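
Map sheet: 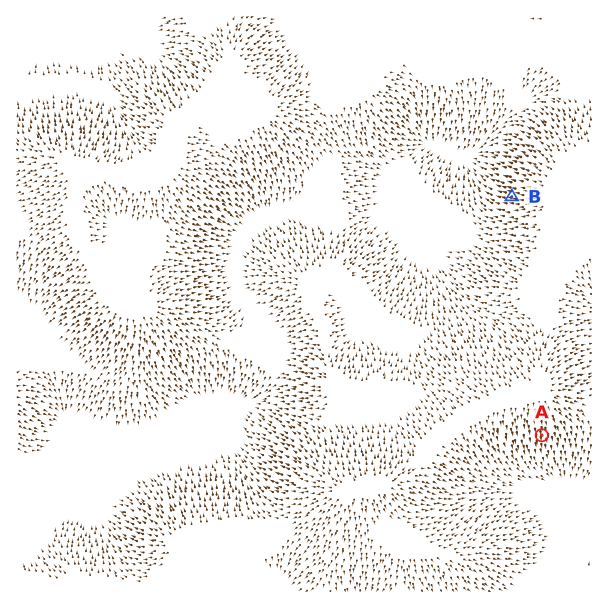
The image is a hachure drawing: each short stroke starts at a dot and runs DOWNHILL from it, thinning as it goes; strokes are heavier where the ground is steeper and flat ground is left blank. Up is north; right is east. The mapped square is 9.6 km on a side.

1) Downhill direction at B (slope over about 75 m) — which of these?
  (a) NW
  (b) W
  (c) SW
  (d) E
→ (b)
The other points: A S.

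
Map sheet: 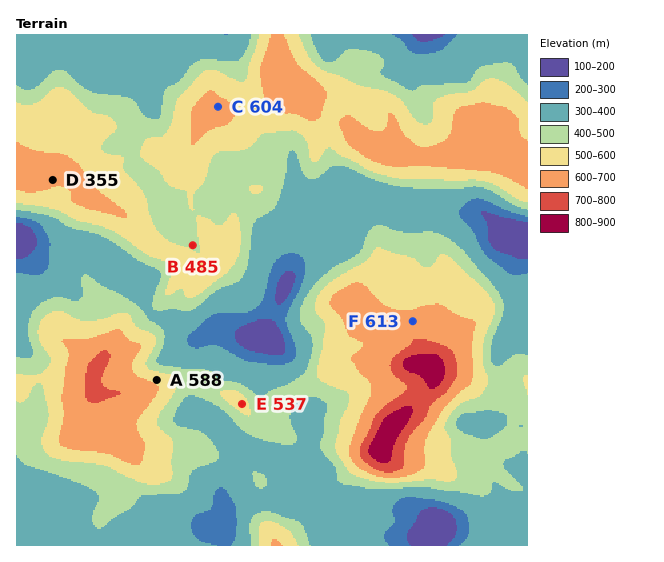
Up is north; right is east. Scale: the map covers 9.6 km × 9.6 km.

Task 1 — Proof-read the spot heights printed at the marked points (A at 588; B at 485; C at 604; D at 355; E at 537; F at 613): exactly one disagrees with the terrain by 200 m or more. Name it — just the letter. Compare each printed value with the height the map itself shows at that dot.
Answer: D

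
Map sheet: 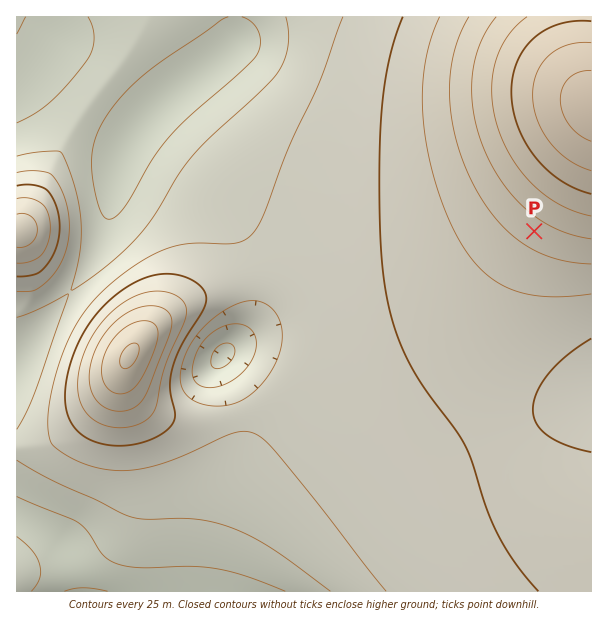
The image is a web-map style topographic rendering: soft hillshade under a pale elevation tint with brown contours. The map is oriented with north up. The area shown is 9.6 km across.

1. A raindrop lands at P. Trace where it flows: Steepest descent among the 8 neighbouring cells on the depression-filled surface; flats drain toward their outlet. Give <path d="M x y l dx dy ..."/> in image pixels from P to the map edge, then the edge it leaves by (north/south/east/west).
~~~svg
<path d="M534 231l-141 141-109 0-5-4-3 0-3 7-3 3-3 6-4 5 0 1-20 21 0 45-3 3-1 6-5 8 0 3-3 6 0 6-1 1 0 102"/>
exit: south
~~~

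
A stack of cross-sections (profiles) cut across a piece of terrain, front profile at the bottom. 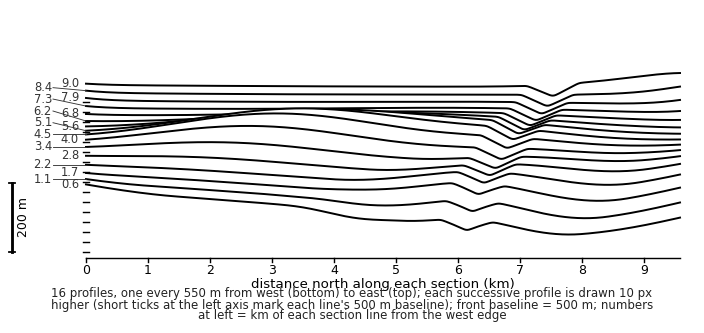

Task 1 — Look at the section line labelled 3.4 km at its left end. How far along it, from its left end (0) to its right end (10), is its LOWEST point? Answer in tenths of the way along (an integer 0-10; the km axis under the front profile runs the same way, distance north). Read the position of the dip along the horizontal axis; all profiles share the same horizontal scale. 7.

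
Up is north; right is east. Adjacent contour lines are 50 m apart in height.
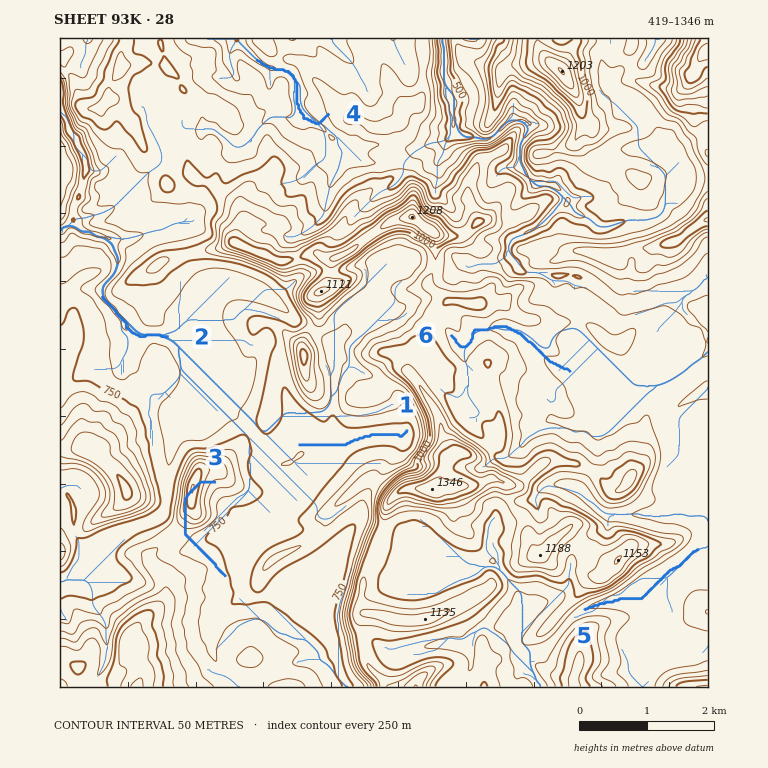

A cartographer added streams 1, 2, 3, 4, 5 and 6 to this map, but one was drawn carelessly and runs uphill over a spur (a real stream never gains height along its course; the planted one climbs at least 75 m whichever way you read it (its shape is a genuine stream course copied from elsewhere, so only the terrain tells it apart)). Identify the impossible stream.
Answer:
3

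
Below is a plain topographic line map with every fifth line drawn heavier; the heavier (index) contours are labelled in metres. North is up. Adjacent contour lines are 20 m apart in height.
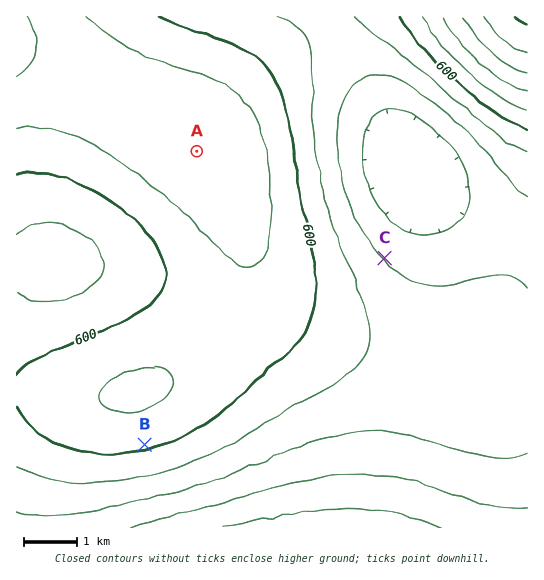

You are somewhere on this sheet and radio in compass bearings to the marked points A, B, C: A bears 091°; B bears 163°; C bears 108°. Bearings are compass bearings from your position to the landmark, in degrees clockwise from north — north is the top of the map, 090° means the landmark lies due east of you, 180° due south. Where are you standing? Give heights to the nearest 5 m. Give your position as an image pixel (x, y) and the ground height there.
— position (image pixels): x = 54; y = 150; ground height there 610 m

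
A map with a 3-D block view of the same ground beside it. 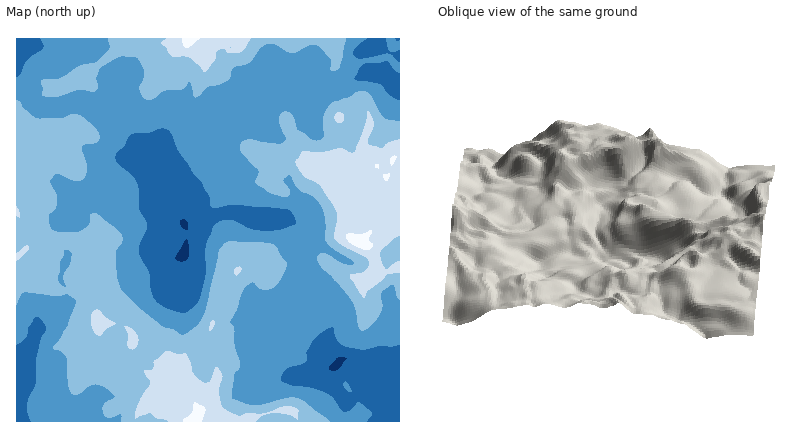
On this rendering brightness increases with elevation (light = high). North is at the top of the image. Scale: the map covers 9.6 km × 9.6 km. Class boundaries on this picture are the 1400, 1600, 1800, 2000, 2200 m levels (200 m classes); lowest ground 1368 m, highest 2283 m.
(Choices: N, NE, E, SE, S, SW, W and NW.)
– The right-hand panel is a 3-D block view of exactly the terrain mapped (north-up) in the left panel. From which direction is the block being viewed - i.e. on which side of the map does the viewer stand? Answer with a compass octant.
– W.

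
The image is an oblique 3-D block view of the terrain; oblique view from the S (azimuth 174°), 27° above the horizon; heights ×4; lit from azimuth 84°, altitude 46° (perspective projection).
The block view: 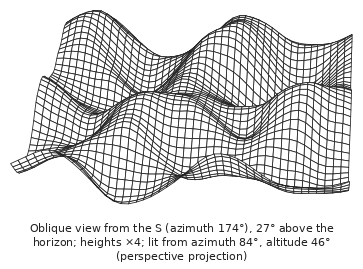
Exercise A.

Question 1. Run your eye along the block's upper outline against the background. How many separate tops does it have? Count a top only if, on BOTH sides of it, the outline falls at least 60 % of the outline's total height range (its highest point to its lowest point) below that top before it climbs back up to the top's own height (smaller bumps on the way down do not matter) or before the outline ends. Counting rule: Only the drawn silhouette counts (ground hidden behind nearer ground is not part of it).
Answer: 0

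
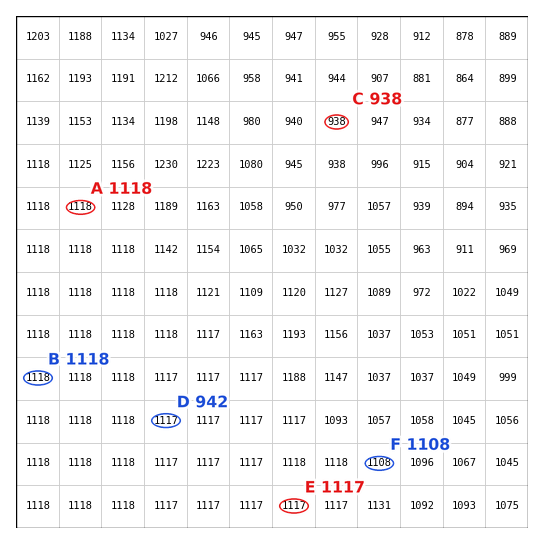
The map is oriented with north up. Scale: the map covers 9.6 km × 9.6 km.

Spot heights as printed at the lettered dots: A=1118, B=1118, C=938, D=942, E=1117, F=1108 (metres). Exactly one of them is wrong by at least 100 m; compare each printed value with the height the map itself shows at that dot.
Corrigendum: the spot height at D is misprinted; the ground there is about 1117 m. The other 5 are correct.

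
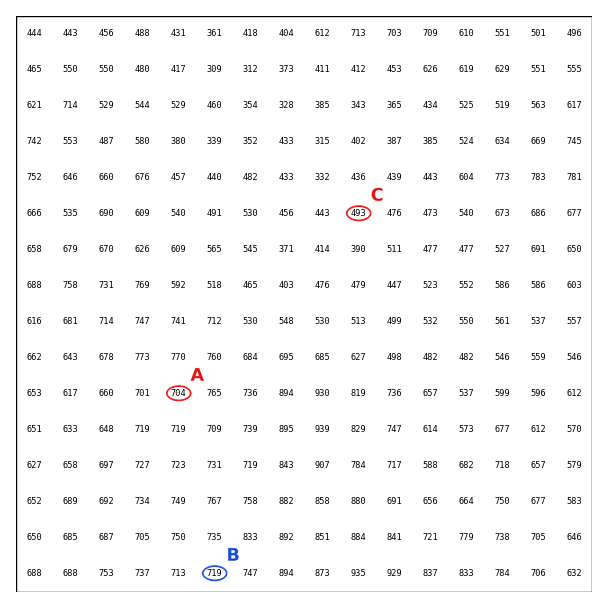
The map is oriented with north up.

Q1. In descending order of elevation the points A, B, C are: B A C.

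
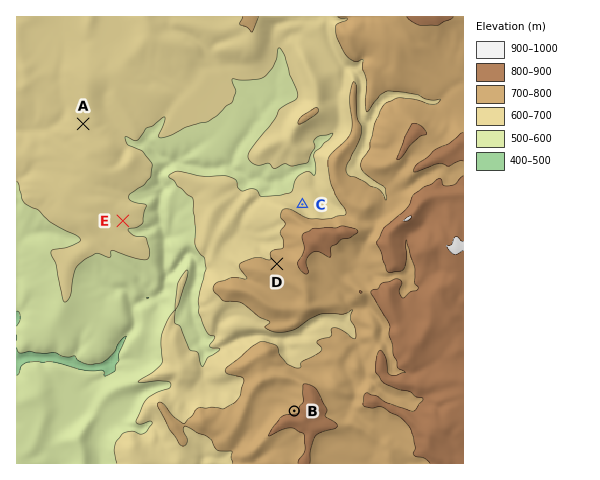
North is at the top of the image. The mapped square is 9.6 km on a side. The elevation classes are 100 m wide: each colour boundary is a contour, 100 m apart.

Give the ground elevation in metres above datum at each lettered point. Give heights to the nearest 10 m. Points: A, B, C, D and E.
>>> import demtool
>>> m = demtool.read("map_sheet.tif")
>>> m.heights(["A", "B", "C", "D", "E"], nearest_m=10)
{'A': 660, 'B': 780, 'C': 640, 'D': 720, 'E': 620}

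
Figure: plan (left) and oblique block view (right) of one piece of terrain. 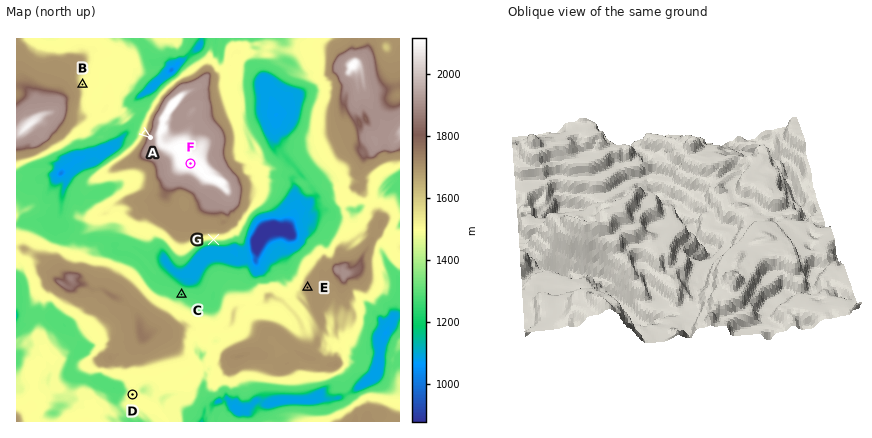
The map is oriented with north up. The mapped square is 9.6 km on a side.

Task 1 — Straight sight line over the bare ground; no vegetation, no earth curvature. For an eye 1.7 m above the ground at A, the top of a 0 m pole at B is in view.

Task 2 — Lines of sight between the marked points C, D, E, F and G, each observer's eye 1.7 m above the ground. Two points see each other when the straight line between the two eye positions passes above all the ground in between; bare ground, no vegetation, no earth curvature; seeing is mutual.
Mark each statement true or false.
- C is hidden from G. false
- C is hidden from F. true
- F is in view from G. false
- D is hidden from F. true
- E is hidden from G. false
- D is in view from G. false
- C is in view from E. true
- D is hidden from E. false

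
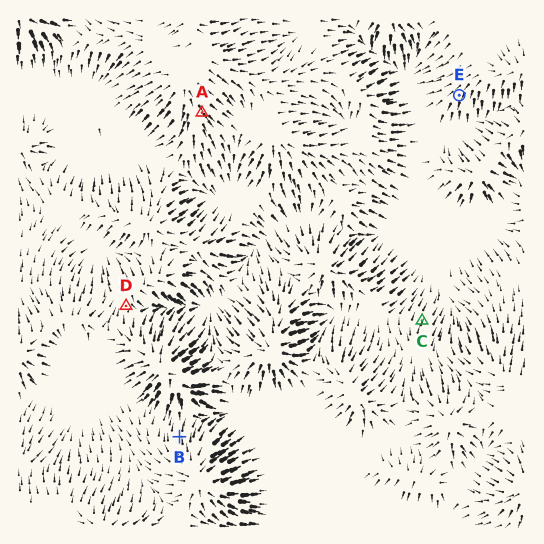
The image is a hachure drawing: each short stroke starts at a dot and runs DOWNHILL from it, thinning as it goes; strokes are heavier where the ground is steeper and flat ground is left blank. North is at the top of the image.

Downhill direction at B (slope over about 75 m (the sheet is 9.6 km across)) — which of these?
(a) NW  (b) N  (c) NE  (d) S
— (b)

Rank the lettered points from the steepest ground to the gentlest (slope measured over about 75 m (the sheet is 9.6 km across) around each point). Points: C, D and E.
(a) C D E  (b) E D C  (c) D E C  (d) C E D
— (d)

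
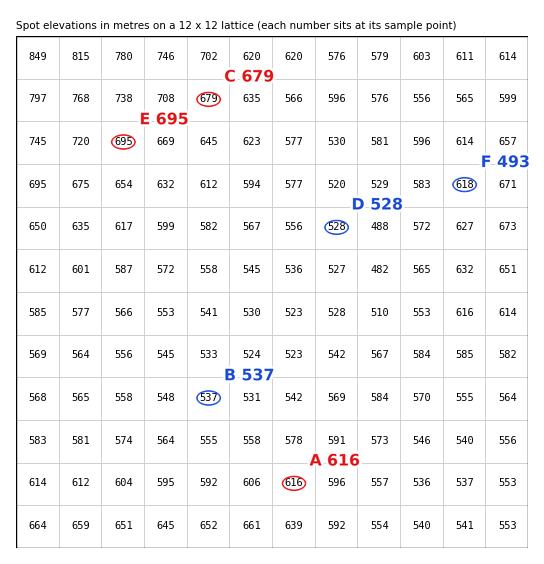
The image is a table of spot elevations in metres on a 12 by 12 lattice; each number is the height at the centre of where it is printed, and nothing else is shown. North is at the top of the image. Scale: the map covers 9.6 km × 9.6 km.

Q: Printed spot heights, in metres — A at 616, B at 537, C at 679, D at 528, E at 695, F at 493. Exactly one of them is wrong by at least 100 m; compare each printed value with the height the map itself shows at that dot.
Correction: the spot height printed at F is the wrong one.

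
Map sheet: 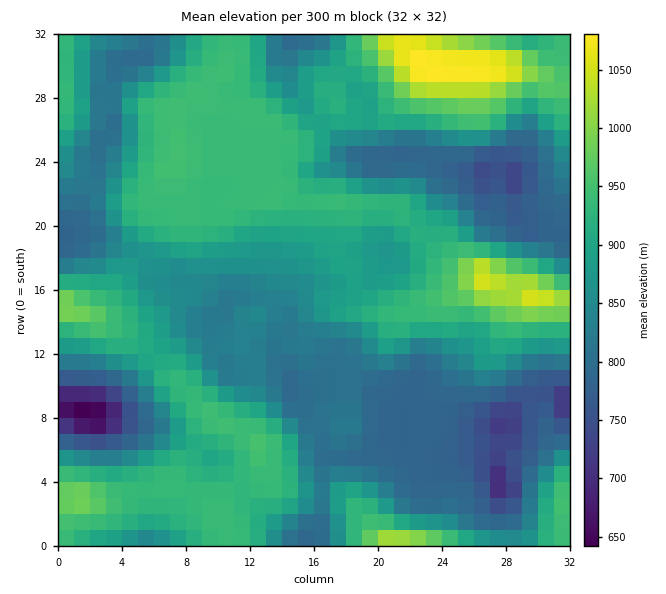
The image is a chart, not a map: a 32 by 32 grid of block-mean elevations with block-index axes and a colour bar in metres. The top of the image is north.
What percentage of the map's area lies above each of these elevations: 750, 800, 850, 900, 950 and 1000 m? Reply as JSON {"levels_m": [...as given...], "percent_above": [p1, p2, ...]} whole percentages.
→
{"levels_m": [750, 800, 850, 900, 950, 1000], "percent_above": [97, 80, 61, 44, 9, 4]}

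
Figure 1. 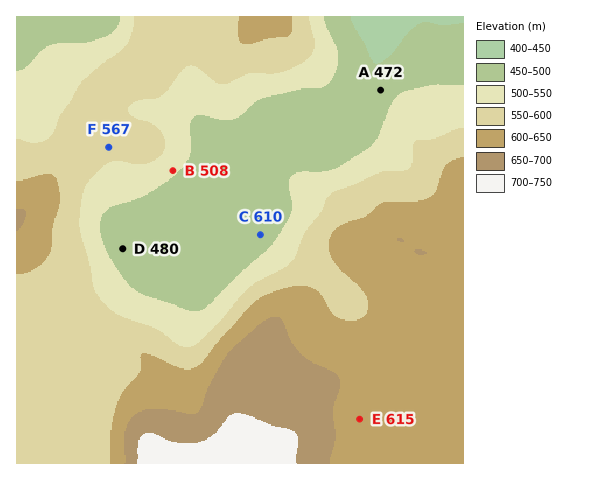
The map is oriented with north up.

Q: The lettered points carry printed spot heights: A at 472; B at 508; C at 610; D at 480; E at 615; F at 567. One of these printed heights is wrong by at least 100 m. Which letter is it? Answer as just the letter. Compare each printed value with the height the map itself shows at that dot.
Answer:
C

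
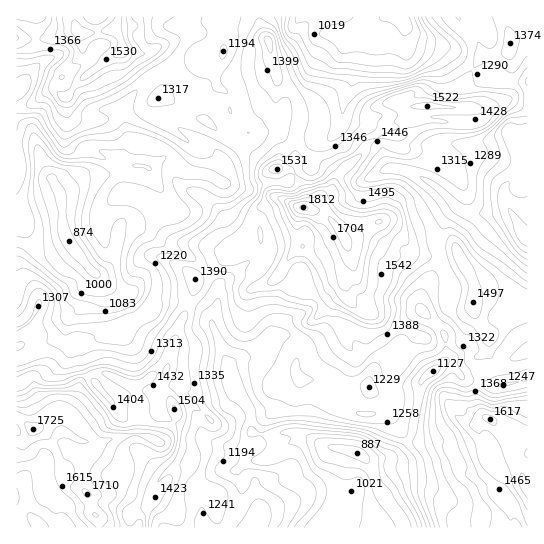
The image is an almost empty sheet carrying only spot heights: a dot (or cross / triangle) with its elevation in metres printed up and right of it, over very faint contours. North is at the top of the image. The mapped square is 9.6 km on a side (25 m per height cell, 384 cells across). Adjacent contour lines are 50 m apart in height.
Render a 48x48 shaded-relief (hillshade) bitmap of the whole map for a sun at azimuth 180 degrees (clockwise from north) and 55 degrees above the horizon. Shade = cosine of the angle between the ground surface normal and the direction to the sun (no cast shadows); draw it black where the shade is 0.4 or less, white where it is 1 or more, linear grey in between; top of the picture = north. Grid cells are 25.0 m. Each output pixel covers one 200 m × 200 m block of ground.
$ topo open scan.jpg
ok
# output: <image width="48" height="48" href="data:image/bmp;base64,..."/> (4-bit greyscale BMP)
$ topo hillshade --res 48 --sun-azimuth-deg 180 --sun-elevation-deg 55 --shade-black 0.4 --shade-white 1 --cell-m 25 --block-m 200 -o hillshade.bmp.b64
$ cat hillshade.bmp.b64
<image width="48" height="48" href="data:image/bmp;base64,Qk32BAAAAAAAAHYAAAAoAAAAMAAAADAAAAABAAQAAAAAAIAEAAATCwAAEwsAABAAAAAAAAAAAAAAABEREQAiIiIAMzMzAERERABVVVUAZmZmAHd3dwCIiIgAmZmZAKqqqgC7u7sAzMzMAN3d3QDu7u4A////AJvcvMyXlp3LvMuZqrvNuru7qcuqqqqszLzMzMqJub3LvMupmqvMy7u6msuqqqq8vLzLzMmry7y6q7qpiImru7u5rMuqq7vLzKu7y6mbu7u7u5iZiImZqqqpzLqqvMzLy7u7upmau8u7uoeIiJmYeIiJzLqqvMzMuty7u7u7q8y7u6qoZnmXZnZqq6qru7zLud27u6vLq97bu7u6qYiHd4icu7u7u7u7uc3cqqq7vN26qru6u6mIrM3d7tu7u7u7u73cq6l3ipd5q9y6rMu97//u7tqrvMzMu6m7u6dCRkN7vcqbzu7v////7bqbzLzKmHaKunZWiYe6u3aKze7+7u7czLqJuohmZjVnd2RqqqqnmGd6zM3d3MqZq7p4llIANTQhFFSsuqt3qIibvMzMy7qZq6plQyIhEmUgAknLh7yqqYm7uru7u7vLzLtxNGiqh1RVMTd1M2q7qZq7qZqqq83cvMy2Wbvd3VRnZUQzRUeqqqvLqZqqvN3du83tqrzLzZh4iYZFZ2eaqqzcupmrvMzNy73tzKzbqsupiYh4iHaJmJzd26qszMvN3Ly6zMzMubyodniJmHV5mKzN3MvN3M3u3KhqzNyry4u5h2ZmiHVpqsvMzd273d7uyoZ83NyqzWm6l2VUR5h5vMu93e7bze7LmZq8ysu7u3iHd2Zodpqazcu97u7tzN26qrzLuaq7qZdEZ3aKypqqzMuaze27zMzKu83Kq6mql5YzZ3mqzbu6mt25icy7u7y6u83bvLmHZXVGdpzKrMuoet3LmIzcu7y6u83cvJZmVGeIec3aiamIm7u7qordy8yru8y7umVmQ5qoi8zKh3d5mZqqqqm7u8uszLqallZ2RMupq8y7mIh2VXiau7vMzKis3KiZdGh2abqZuqu8uqmGVWd5u7zu22Z5uoiZZXh2nKmJuZq8zLqaqXZ3rLvex0QzVniIeKqIvKiJqYmsy6msy3RUapU1dWRDNHh3nMuazKmKupiaqZm7qGZmZlAAFnZTNFVpzbqry6mrzLmZiIqod5qpqphQBHmFM0eszKq8u5m+7tzKmqqavMy6iLqHVIzLmbzcuqvMypnO/+3LzMu83czKdFeZdVjM3u3LqqvLq4rd7t3dzM3dzN3KhmiJhUWc7ty7urupq6zc7u7t3d7czNypmYmqqGZpvMzd3u3Jq87M3d3d3u3MzMqru6q7uoeImr3e7u7M3N7c3cu7zdzMuqq7y7qqqqibu7zd3d3d7b3s7c3Mu7zLqZq7u7upmah4mqqYeImc3Ii8vO7u2qqqqpq7vMuYiJdSETVDNERWmKd5i+7u7KmqqZq7vMp1VndCAAAkZ3ZXidtnqr3e7duqmZmrvLhVREQzIQAUZ5q8zO63i6re7e26qqiarJZmZUVVVVM1ZpvN3O7tq8qcu8y7u7qJrIRXd3eIiIh4iZqrzMzd3dzLiYirzLuomUJYeKmZmZmrzLmZq4iazKu7iYiau6u5dDV5q8u6mZq83bmqmWd4qmZ6mpqqqpupckd6zMzKmZrN3Km7mQ=="/>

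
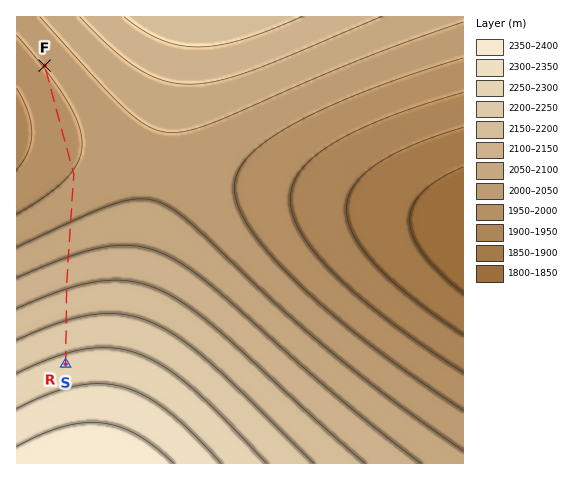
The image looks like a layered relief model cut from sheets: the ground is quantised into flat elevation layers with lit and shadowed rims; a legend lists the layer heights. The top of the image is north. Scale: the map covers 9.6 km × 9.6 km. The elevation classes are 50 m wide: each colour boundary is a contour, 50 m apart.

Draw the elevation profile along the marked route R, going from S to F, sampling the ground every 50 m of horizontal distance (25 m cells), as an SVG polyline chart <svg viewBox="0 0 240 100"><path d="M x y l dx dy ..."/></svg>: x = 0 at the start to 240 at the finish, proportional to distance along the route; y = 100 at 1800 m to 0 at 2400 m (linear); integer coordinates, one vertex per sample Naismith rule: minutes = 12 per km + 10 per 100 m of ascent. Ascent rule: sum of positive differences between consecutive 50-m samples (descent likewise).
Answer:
<svg viewBox="0 0 240 100"><path d="M0 22l2 1 2 1 2 0 1 1 2 0 2 1 2 0 2 1 2 1 1 0 2 1 2 0 2 1 2 0 2 1 2 1 1 0 2 1 2 0 2 1 2 1 2 0 2 1 1 1 2 0 2 1 2 0 2 1 2 1 1 0 2 1 2 0 2 1 2 1 2 0 2 1 1 1 2 0 2 1 2 0 2 1 2 1 2 0 1 1 2 0 2 1 2 1 2 0 2 1 1 0 2 1 2 0 2 1 2 1 2 0 2 1 1 0 2 1 2 0 2 1 2 0 2 1 2 0 1 1 2 0 2 1 2 0 2 1 2 0 1 0 2 1 2 0 2 1 2 0 2 0 2 1 1 0 2 0 2 1 2 0 2 0 2 0 2 1 1 0 2 0 2 0 2 1 2 0 2 0 1 0 2 1 2 0 2 0 2 0 2 0 2 0 1 0 2 1 2 0 2 0 2 0 2 0 2 0 1 0 2 0 2 0 2 0 2 0 2 0 1 0 2-1 2 0 2 0 2 0 2 0 2 0 1 0 2 0 2-1 2 0 2 0 2 0 2 0 1-1 2 0 2 0 2 0 2 0 2-1 1 0"/></svg>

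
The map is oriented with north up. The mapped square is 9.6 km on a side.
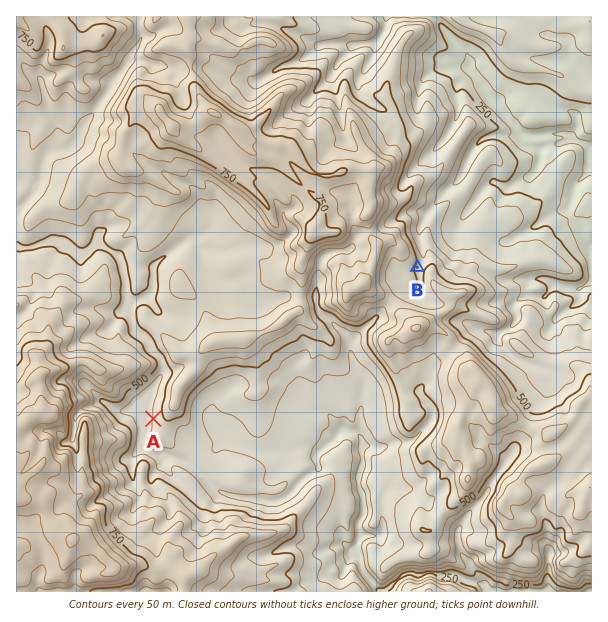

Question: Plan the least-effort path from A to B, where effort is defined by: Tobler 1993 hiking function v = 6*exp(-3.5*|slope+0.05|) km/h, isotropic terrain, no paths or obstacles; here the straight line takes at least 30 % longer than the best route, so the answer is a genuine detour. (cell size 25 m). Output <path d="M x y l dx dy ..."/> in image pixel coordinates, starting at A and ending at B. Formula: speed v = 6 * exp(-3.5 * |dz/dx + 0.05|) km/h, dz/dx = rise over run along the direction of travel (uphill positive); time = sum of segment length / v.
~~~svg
<path d="M153 419l2 1 9 5 6 0 15-8 9-18 7-7 21-11 38 0 3-1 7-8 9-4 5-5 12-6 19 0 3-1 6 0 3 1 6 0 3-1 2-2 4-9 0-10 2-3 3-2 6 0 9-4 7-8 3-6 2-1 6-3 3-3 16-9 6-6 9-5 2-3 0-12 1-3"/>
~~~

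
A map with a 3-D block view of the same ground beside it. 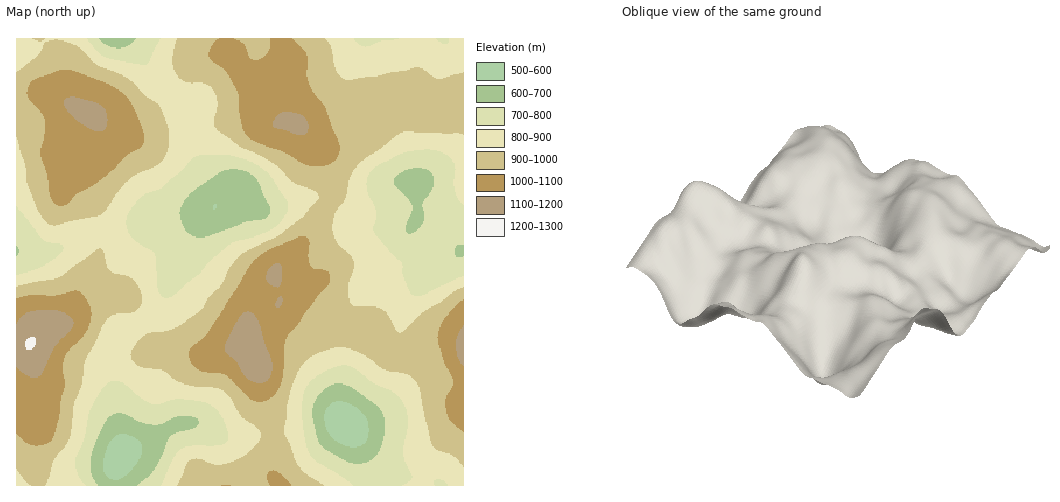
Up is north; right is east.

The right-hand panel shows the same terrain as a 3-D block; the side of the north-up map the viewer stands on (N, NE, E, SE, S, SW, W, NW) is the SE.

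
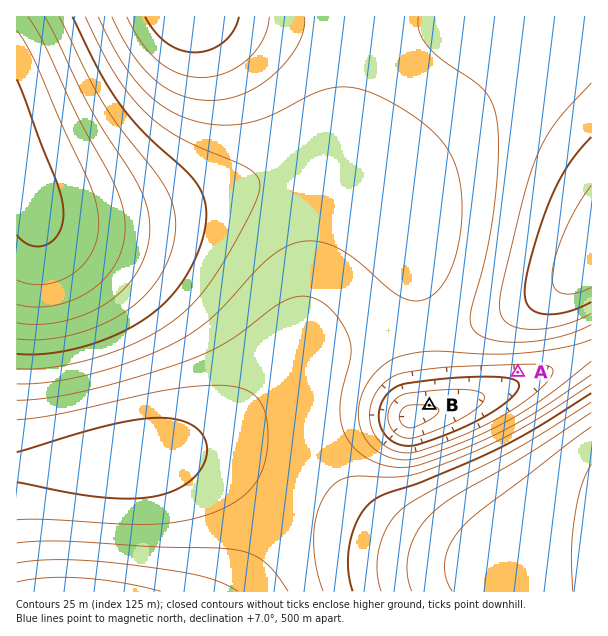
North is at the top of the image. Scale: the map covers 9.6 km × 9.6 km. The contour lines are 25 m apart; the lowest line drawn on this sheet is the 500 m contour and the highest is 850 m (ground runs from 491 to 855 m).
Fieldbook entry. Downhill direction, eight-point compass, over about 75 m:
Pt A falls S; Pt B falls S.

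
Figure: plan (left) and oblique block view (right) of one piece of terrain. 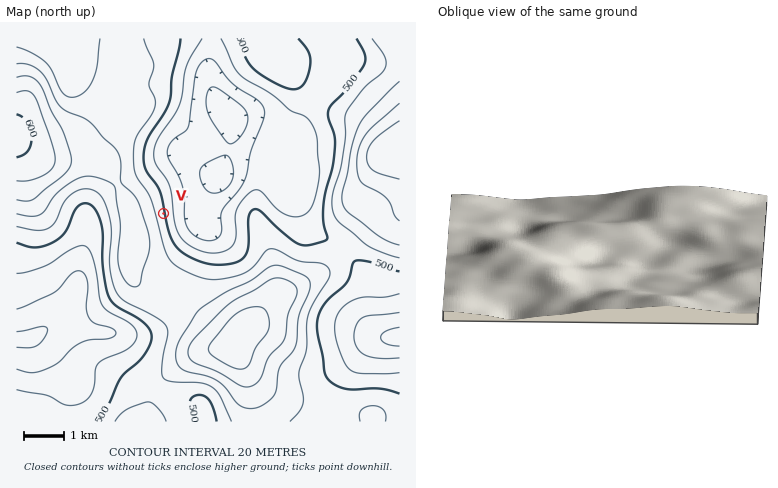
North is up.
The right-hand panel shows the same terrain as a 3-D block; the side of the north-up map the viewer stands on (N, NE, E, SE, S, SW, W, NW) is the E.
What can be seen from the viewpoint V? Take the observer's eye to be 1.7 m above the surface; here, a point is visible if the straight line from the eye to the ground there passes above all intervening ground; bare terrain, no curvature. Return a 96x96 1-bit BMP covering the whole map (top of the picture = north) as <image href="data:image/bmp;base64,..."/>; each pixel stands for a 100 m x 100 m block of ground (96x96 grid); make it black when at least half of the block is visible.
<image width="96" height="96" href="data:image/bmp;base64,Qk2+BAAAAAAAAD4AAAAoAAAAYAAAAGAAAAABAAEAAAAAAIAEAAATCwAAEwsAAAIAAAAAAAAA////AAAAAAAAAAAAAAAAAAAAAAAAAAAAAAAAAAAAAAAAAAAAAAAAAAAAAAAAAAAAAAAAAAAAAAAAAAAAAAAAAAAAAAAAAAAAAAAAAAAAAAAAAAAAAAAAAAAAAAAAAAAAAAAAAAAAAAAAAAAAAAAAAAAAAAAAAAAAAAAAAAAAAAAAAAAAAAAAAAAAAAAAAAAAAAAAAAAAAAAAAAAAAAAAAAAAAAAAAAAAAAAAAAAAAAAAAAAAAAAAAAAAAAAAAAAAAAAAAAAAAAAAAAAAAAAAAAAAAAAAAAAAAAAAAAAAAAAAAAAAAD4AAAAAAAAAAAAAAB/AAAAAAAAAAAAAAB/gAAAAAAAAAAAAAB/wAAAAAAAAAAAAAA/8AAAAAAAAAAAAAA/+AAAAAAAAAAAAAAf/AAAAAAAAAAAAAAf/gAAAAAAAAAAAAAf/4AAAAAAAAAAAAAf/8AAAAAAAAAAAAAf/8AAAAAAAAAAAAAf/+AAAAAAAAAAAAA///AAAAAAAAAAAAB///gAAAAAAAAAAAD///wAAAAAAAAAAAf///4AAAAAAAAAAA////8AAAAAAAAAAA////+AAAAAAAAAAA////+AAAAAAAAAAA////+AAAAAAAAAAA////8AAAAAAAAAAA////8AAAAAAAAAAA////8AAAAAAAAAAB////4AAAAIAAAAAB////4AAAD4AAAAAB////wAAAP8AAAAAB////wAAA/8AAAAAD////gAAD/8AAAAAD////AAAH/8AAAAAH////AAAf/8AAAAAH///+AAA//8AAAAAH///+AAD//8AAAAAH///+AAD//8AAAAAH///8AAH//4AAAAAH///8AAH//4AAAAAH///8AAH//4AAAAAH///8AAP+H8AAAAAD///8AAP+D8AAAAAD///8AAP+H8AAAAAB///8AAP//8AAAAAA///8AAf//8AAAAAAf//+AAf//8AAAAAAP//+AB///8AAAAAAH///j////8AAAAAAH////////wAAAAAAH////////gAAAAAAH////////AAAAAAAP////////AAAAAAAP////////AAAAAAAP////////AAAAAAAf////////AAAAAAA////+f///gAAAAB/////+P///gAAAAH//+H/+P///gAAAAP//4H//f///wAAAAf//wD//////4AAAAf//wD//////4AAAAf//gD//////4AAAAP//gD//////8AAAAD//gH//////8AAAAAf/gP//////8AAAAAP/wP//////8AAAAAD/w///////8AAAAAB//////D//8AAAAAA/////+B//8AAAAAAf////8A//8AAAAAAP////4Af98AAAAAAf////4Af88AAAAAA/////wAP/8AAAAAB/////gAP/8AAAAAB/////AAH/8AAAAAB////8AAD/8AAAAAA////4AAD/8AAAAAAf///gAAD/8AAAAAAf///AAAB/8AAAAAAP///AAAB/8AAAAAAP//+AAAB/8AAAAAAH//+AAAB/8="/>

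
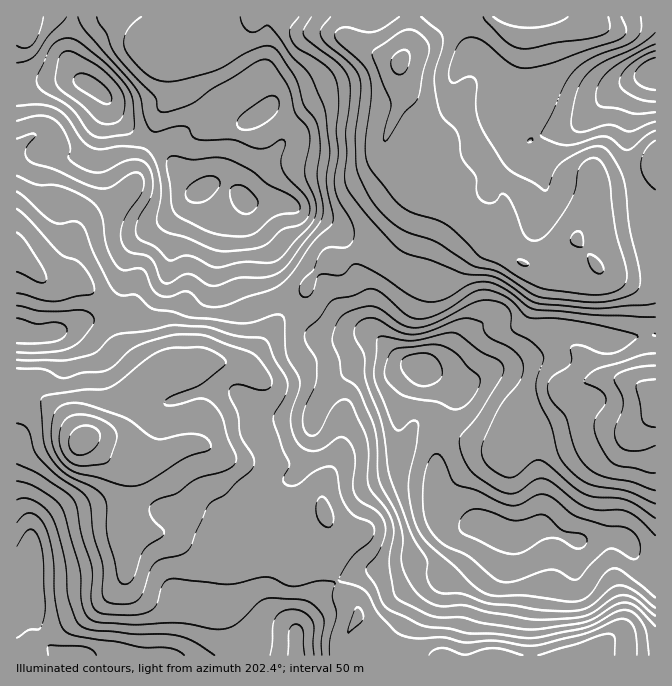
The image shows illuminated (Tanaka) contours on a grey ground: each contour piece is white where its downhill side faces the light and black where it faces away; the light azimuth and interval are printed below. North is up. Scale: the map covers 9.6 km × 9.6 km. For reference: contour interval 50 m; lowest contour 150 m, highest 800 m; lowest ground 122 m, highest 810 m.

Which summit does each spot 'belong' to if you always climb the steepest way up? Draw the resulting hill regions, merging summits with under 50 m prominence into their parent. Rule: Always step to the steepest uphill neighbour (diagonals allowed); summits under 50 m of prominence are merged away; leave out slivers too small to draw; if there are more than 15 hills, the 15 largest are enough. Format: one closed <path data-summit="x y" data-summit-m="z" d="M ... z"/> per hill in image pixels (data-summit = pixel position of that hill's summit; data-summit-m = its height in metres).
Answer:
<path data-summit="420 368" data-summit-m="793" d="M425 184l-16 36-13 23-11 8-21 0-27 10-7 0-5 3-14 14-7 15-30 32-27 39-8 2-9-3-30 0-11 5-11 0 6 5 12 37 0 23-3 12 9-1 8 4 9 6 23 10 16 14 11 29 1 26 30 1 18-10 8-9-3-8 0-17 10-22 9-9 8-3 47-3 6-5 10-21 5-4 16 0 31 16 30 9 5-2 4 3 10 2 2-3 2-13 5-12 5-5 21-10 9-8 7-11 10-5 25-6 10 0 24 5 22 10-1-112-23 0-28-8-27-34-15 17-13 8-9 2-15-2-13-8-28-32-9-3-20 0-13-7-6-7-3-19z"/><path data-summit="92 87" data-summit-m="810" d="M464 16l-447 0-1 236 29 27 9-1 9-6 6-14 5-23 7-12 37-22 16-18 7-26 10-19 8-26 10-12 0-32 20-2 16-8-2 5 5 19 15 21 0 9-7 13 29 13 17 0 15-12 50-30 23-2 22 4 15-2 9-9 3-10 0-14 5-8 4-4 24-12 16-15z"/><path data-summit="490 528" data-summit-m="776" d="M610 378l-25 3-20 8-10 14-27 15-5 5-5 12-2 13-2 3-10-2-4-3-5 2-30-9-31-16-16 0-5 4-10 21-6 5-47 3-8 3-9 9-10 22 0 17 11 33-5 17 4 17 10 18 15 16 0 10-12 19 2 6 20 5 16 8 8-2 20 0 2 2 242-1 0-260-22-12z"/><path data-summit="200 190" data-summit-m="763" d="M204 59l-15 7-21 2 1 32-10 12-8 26-10 19-7 26-16 18-37 22-7 12-8 32-9 9-13 4 10 4 24-1 14 8 19 19 5 12 2 13 5 10 20 23 6 13 16-12 24-1 11-5 30 0 9 3 8-2 27-39 30-32 7-15 14-14 5-3 7 0 27-10 21 0 7-3 9-11 23-50-3-7 0-12 12-23-5-15-24-25 0-17-4-19-4 18-9 9-9 2-28-4-23 2-50 30-15 12-17 0-29-13 7-13 0-9-15-21-5-19z"/><path data-summit="28 595" data-summit-m="639" d="M24 388l-8 0 0 267 233 1-1-16-15-20-7-15-2-25 5-13 21-13 11-12 5-10-24-16-18-18-10-20-1-20-4-8-9-6-11 2-12 5-24 16 6 3 10 17 4 8 0 15-13 19-8 4-22 0-6-6 0-30 4-15-2-9-42-34-30-33-20-15z"/><path data-summit="655 72" data-summit-m="647" d="M655 16l-61 0-7 8-7 4-46 11-14 0-15-6-17-17-23 0-17 8-16 15-24 12-9 12 5 25 0 17 24 25 5 12-2 10-10 16 0 12 6 6 20 0 8 3 17-8 12 0 6 3 13 13 0 13-9 20 5 13 13 13 13 8 15 2 15-5 21-21 12-20 6-25 1-17 2 3 7 2 52-16z"/><path data-summit="17 332" data-summit-m="527" d="M17 253l-1 134 18 4 20 15 30 33 30-8 10-11 10-27 14-13-2-7-23-28-5-10-2-13-5-12-19-19-14-8-24 1-9-3z"/><path data-summit="297 655" data-summit-m="567" d="M325 516l-7 8-18 10-33-1-17 21-21 13-5 13 2 25 7 15 15 20 2 16 94-1 0-13 7-15 7-9 0-10-15-16-10-18-4-17 5-17z"/>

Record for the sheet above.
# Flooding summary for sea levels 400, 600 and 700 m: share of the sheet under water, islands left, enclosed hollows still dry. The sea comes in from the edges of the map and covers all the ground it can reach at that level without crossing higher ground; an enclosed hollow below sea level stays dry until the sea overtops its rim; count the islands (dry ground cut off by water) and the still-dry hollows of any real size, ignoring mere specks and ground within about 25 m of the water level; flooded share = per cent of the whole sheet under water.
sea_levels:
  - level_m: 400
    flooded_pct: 38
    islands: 0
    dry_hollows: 0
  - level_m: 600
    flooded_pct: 77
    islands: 0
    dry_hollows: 0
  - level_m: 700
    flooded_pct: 92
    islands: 4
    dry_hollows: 0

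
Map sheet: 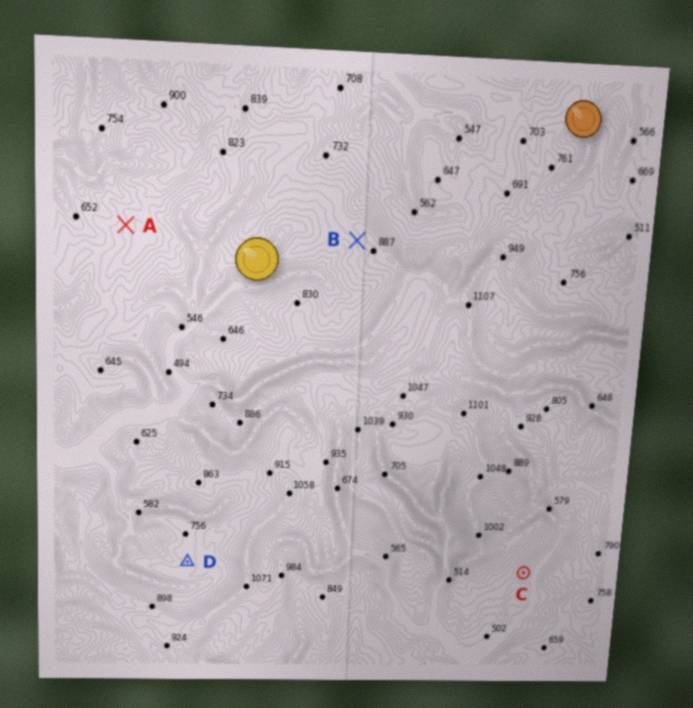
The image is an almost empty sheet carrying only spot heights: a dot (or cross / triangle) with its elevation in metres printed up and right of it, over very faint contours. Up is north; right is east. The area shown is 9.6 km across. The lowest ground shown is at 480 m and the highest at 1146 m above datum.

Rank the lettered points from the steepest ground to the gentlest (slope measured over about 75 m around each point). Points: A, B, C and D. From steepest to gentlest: C B A D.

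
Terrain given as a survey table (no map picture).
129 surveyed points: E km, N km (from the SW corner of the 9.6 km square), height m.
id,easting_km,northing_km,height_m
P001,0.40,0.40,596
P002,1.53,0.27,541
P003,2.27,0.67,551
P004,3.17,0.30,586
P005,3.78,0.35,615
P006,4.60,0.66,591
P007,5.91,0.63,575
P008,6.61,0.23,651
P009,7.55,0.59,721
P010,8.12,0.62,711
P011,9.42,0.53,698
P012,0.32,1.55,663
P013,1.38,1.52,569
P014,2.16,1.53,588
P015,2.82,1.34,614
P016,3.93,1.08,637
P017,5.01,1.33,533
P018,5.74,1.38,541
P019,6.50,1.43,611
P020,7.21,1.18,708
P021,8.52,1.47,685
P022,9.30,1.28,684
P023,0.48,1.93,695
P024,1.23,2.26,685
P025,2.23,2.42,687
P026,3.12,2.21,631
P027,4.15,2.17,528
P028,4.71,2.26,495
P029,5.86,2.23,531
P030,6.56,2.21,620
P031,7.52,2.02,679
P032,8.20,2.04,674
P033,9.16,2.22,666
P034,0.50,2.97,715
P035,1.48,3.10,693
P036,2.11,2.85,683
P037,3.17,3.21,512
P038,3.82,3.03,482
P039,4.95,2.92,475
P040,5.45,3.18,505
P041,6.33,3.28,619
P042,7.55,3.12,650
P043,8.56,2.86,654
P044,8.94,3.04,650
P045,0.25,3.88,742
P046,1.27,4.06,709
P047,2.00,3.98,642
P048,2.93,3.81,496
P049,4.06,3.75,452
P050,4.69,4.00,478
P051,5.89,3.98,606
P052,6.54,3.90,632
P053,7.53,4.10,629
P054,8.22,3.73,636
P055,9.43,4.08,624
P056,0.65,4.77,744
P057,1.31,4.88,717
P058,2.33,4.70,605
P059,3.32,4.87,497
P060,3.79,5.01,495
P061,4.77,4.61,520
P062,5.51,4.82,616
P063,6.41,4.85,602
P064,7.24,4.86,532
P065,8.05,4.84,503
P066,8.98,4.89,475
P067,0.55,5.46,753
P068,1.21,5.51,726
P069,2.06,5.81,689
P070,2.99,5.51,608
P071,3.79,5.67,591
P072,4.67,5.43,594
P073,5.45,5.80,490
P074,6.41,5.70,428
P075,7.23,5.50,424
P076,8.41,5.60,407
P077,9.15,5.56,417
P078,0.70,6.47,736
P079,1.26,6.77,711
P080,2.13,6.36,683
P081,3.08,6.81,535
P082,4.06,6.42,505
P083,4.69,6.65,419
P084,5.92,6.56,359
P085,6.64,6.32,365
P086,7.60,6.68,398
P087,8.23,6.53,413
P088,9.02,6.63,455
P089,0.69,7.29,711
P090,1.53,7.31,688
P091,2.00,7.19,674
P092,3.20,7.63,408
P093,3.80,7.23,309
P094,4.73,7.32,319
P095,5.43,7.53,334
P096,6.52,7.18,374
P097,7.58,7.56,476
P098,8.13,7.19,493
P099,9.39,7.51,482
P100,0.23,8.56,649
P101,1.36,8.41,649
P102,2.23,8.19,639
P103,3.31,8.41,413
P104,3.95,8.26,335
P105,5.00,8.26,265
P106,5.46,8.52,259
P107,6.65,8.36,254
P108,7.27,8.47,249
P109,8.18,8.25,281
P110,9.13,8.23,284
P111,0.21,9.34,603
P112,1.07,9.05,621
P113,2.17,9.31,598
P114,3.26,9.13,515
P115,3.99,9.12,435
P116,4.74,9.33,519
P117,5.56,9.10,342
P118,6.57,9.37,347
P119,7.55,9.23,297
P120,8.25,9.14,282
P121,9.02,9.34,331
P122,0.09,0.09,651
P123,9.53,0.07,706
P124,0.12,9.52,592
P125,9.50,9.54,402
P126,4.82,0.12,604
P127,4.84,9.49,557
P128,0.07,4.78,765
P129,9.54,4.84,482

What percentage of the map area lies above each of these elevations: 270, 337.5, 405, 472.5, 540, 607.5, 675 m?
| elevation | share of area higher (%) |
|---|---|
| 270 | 96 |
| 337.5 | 91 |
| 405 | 82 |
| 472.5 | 72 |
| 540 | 59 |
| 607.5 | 42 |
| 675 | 20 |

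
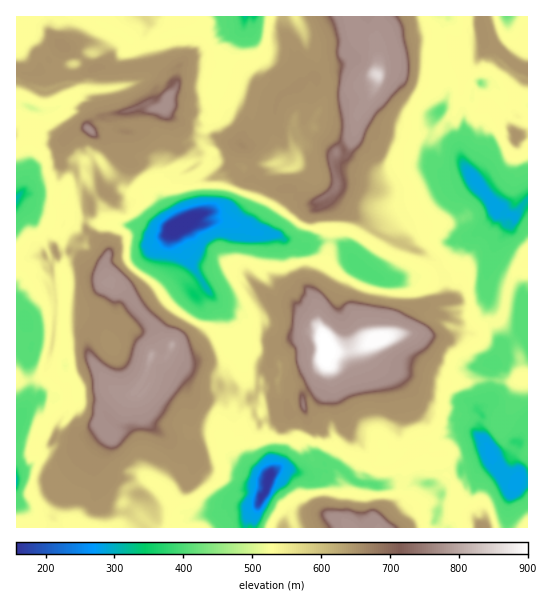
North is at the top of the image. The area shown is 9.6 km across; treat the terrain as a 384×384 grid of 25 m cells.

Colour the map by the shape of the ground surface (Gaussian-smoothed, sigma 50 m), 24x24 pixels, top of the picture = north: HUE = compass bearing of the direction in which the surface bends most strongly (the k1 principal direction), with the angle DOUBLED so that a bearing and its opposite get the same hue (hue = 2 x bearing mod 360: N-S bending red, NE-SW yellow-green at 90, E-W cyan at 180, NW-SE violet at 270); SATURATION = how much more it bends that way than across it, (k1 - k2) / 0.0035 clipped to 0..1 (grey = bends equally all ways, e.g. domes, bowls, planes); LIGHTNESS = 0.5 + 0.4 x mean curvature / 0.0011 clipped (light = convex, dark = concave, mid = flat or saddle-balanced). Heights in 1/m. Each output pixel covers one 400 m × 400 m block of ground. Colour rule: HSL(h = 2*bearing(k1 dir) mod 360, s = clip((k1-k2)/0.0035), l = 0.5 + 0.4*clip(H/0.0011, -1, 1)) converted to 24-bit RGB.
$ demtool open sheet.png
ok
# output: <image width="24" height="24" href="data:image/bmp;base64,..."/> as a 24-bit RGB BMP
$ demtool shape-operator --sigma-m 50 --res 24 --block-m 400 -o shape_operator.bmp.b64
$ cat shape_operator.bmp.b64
<image width="24" height="24" href="data:image/bmp;base64,Qk32BgAAAAAAADYAAAAoAAAAGAAAABgAAAABABgAAAAAAMAGAAATCwAAEwsAAAAAAAAAAAAA1VOPhkg7WVQm0WcjLNuWUKy2pcVtW2J+c982bDBgLsMaDE6S921XlWzifdf5o7vinZfk9nIfyBSnExtutKJ8Se140RarGL2t9xua5oOznqHOgJ+jvnNSMdG9ljnSoylI3+0tFGww1ehFACwz7MKoR/nJ5WqP3sQjELUg8QQYnFSEcCXFl9J7QOOr+QuNJwpqKrIN5cmwgX5/f4R/rIqFgnYaVhodbdun4rXDeIzz6koNAx4wFUYAvZYPOksdSBoAx5MDMNFmp25ZMqCWYOA+WMszgBBiJg0eVYj0QLkMnI6Ae0pbpbwvVEu5hae8fomGxN2tVCJs5Tyv6hXEFXNng/BFpqkONedFYZp1gHp4gXyFfoaHoevgDErDZBBRk93sFLjlMOm40G7ZnkXn3LbFhiGlK8w2aXF/0tNhPTpjf3GD3SnrrLv6IC3sAybv4vnSID0/dEgxXYkrbKlRmJYboQNwf+S3XIWUJnNn2nJlJHA88x4gi318h4OZ1ZWYK19az6CVImp2bz6AAN6yq7mN+ACzpGYmToQvo17HibjLy6zRLs26HJLAaVedipF7gnpnGCzXKM9DZkR0mugkg5KHkH6RlICH2UyTSqpRTUPSNIjC+CJmjZdnvwCAldl9vn3WWzXbjtM4O4hX2pM+3zOiMeXqTSio6aSVFQpr2auaSRxxzf7SGEGvzVeNm4Z0r4uLW5DPJremW0Nw5nq9Tz56jA/48+jYLXZcWXJBlo17xVs81p9zJpZ+P2kOMm5rxeh0OTtl87hYFR6RzO8+cltpIafdrm+HuN2pMVzifCCWdnZ/288XVyp7GMyo5fPOjF7q57vpMd2M0kjAMeqjJl3b1njGG3xZctM5Zlx23/NADhi/mJWBf3d+Vi8Sr/m9c/DtgBjejhTKwV+QIGeLI0aKXuhW7Pd6XShdWNAv6mvwb3r77xSH7r81RmGf9KbmMX+LcB1Qlt+JEBe1l0VCpRwyzP/cENwZlWYWaxowhyRZrEAdWddnOXaN4KyGT+2qGMvpjrzva2fqzgqYyqPn9rLXEaCr0BUwKSGmfda6t8NbFw6MwW7yr9rOkOrt3yGrrjqaagCRwwlxaPTKSv/sxp3ibPK5lC3ySOyzSCcQKhkJlWUSP1Ujj2Yr1BFBKmKV/juja1uL/6ORAIfZHZq9/v/MHkESfBp9wzU9SxWShv33j9rqFBPdNIwK0bMS92k2TBNBZiIrZeMpTdJBZa6djLjL3UrnOl9p4n2C4Z7Xle45MhCgTvLP/9ic4TPCCoNNFTaDREbiwvJFdGQXk0gPhBoANCQK3/8cYwlsR/Osb9bkfcDhv3ZUJUIIeFpLfLa4C1i+M4wV3XVoMjZc/+8ZXUYI51IAqFQRDj0QEywHwpMpdys5pQwHuBytyeT2JNgZNejFbs+yc2ZdfWtsi7erq1Hsk9GSVRd3IHQNLJEV5cwZNi5k/4GG0PbeUSiB54Do2XnsWzDAN2oXmJ4tX8zko+XfR6Gt9a3ZRbKSo1tyWY+Xf45/I9chjnhRuOwjZxBIRudOLDaC9BgcXftoBP+VowFb44VpL2w6WZJMYVju0ar7rdXhdsSvKny+wEyFjK4fw4Y+saNpPl90pc6NVCZhpNh9LgUnddOBf4EpJkDNLvuu2nRMXycHZtaUlISDrmXH2XKwHriKcZYOlZV+tldPOqZOLKNpUZXh7FdlP5ucHMap0KyGG05FrSSRedDQixyU/OOJPzuEG8/lxXDWw9P/TFN/io5ofGhbiJZcEWCyZcHyuYaeg3uCkGmia5yZQGtg6IVyFsq+36BYVmiWzZb3F5yIkR02C5LK7//MiGxPWXU3DoBO52tgX0XOvk/1uoXzSuXALFLfRmhf4Ew5hX5/jnl7bZCMRT1vvdtt3oKWo+cVHn5sAzUU91tseq6+boqBhHlHhiLQ4tl6D5ARMVwAdIgAW4EJK30+/3+aG8Mldnh+JWeIxKWehX6Egn+ELDFi3tierV1W7FmYDtyrfGWwX6uuLo5Lp2paiy4utYTYi4GOBx/Gysj4rcDsw7/yeniss5NBbSLhc3d/T4F4J7huwH+Ff4SBST9txNRaas+yvVS/8uGnJzBbfYSByB5wh6AaxPj5G3YzyXuXo5rOAPPK1GQZOEYcX6If1OYo6yyKbdC8F0bOoROszM94WE69Myph192pdYZ0o6qA879oIyhZenqFuUXooPPWYhYma3d8Fewy1a4scS4oel9dg19wb61hdIN9iZ+CvSGgQb7CPBDA2vLCgAttXSlqsdGafICEvt+36iDPQy9+iGqFfe8pF/SNx0zD"/>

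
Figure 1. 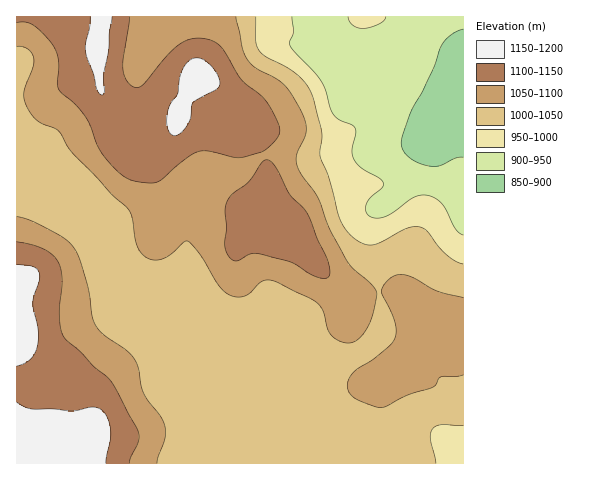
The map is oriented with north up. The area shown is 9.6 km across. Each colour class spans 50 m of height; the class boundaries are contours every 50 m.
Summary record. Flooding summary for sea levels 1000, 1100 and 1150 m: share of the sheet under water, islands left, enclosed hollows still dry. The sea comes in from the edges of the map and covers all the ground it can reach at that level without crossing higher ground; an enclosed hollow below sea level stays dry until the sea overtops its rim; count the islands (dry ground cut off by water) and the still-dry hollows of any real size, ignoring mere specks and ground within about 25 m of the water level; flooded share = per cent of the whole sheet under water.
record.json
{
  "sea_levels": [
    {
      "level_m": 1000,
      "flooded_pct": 18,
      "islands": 0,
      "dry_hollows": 0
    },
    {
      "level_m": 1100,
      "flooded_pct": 77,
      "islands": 0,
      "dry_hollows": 0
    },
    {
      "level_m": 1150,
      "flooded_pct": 95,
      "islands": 0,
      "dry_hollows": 0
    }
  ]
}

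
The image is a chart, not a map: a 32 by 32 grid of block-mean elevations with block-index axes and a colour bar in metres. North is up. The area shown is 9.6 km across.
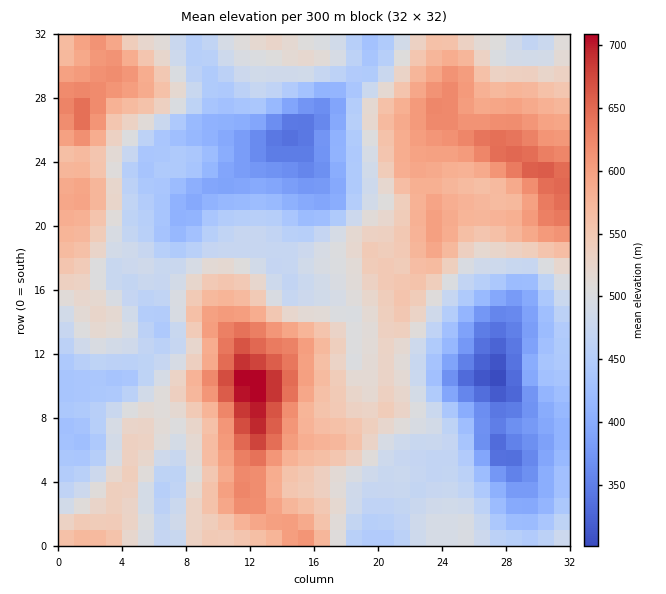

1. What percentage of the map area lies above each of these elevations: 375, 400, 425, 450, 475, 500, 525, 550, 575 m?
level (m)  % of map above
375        94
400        90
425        85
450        75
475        63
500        51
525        41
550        31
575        22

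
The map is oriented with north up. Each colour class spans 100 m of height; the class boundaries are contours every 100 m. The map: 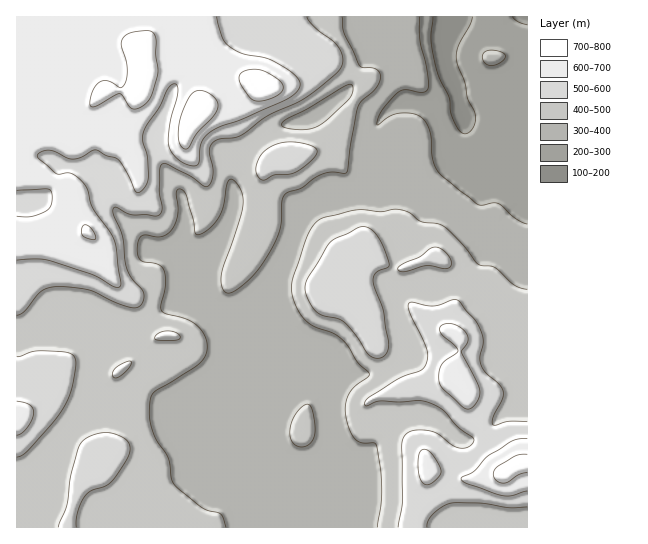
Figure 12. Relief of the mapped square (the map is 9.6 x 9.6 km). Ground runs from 120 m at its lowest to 790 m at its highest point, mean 470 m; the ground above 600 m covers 15.8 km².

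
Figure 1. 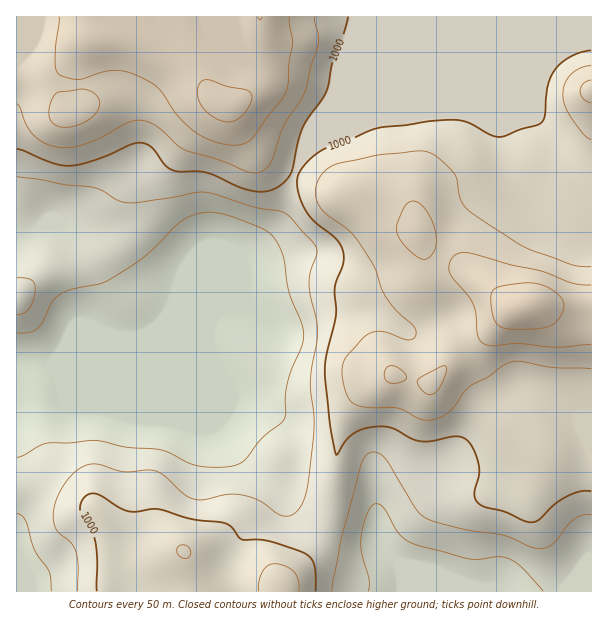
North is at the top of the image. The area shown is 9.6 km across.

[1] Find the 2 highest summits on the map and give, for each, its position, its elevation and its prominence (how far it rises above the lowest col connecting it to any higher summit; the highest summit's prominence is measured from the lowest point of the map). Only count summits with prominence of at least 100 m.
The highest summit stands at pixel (525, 306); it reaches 1193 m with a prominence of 341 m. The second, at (227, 107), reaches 1162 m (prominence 164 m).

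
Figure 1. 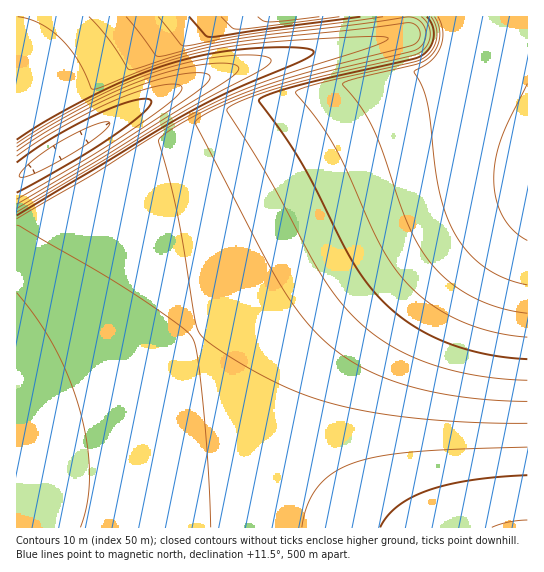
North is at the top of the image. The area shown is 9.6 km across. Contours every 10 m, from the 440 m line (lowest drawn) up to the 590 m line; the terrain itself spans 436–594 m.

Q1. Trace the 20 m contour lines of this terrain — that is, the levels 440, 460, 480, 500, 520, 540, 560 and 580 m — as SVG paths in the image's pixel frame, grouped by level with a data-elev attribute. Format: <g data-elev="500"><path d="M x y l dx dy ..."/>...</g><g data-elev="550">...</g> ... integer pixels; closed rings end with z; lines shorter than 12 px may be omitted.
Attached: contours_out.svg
<g data-elev="440"><path d="M19 177l3-6 9-9 28-20 36-17 11-3 4 1-4 6-7 6-28 19-35 19-11 4z"/></g><g data-elev="460"><path d="M17 156l44-29 56-28 25-9 19-5 14-1 4 1 3 2-2 6-8 8-41 29-43 28-71 41"/></g><g data-elev="480"><path d="M17 147l28-18 38-22 32-16 30-12 30-9 28-6 25-1 7 2 4 2-1 3-3 4-15 11-121 74-82 49"/></g><g data-elev="500"><path d="M380 527l7-11 11-10 13-8 16-7 20-6 23-5 57-5"/><path d="M17 140l33-21 49-27 38-17 34-12 38-9 39-5 46-2 14 2 6 2-3 4-9 6-71 30-44 22-170 102"/></g><g data-elev="520"><path d="M211 527l-3-60-5-66-6-47-5-17-17-15-51-35-107-62"/><path d="M89 17l18 20 20 31 3 2 62-19 45-9 170-19 6 0 4 3 3 5 0 6-3 5-4 3-104 27-55 17-53 24-27 14-14 11-1 4 11 40 9 41 17 103 4 8 6 7 37 24 43 22 39 14 41 10 48 7 56 4 57 1"/></g><g data-elev="540"><path d="M158 17l23 27 4 2 65-12 133-17"/><path d="M421 17l7 8 2 10-3 11-9 8-141 34-39 14-9 5-2 4 42 67 54 100 18 25 21 22 15 12 17 11 19 9 20 8 45 11 49 4"/></g><g data-elev="560"><path d="M221 17l11 10 6 2 101-12"/><path d="M431 17l5 10 0 12-5 12-9 8-9 3-99 23-16 5-3 3 22 26 15 23 14 27 34 76 13 21 15 19 25 20 28 16 32 11 34 5"/></g><g data-elev="580"><path d="M438 17l4 8 1 8-3 16-10 13-16 9 9 16 4 16 9 72 8 35 13 28 18 22 12 9 12 7 28 9"/></g>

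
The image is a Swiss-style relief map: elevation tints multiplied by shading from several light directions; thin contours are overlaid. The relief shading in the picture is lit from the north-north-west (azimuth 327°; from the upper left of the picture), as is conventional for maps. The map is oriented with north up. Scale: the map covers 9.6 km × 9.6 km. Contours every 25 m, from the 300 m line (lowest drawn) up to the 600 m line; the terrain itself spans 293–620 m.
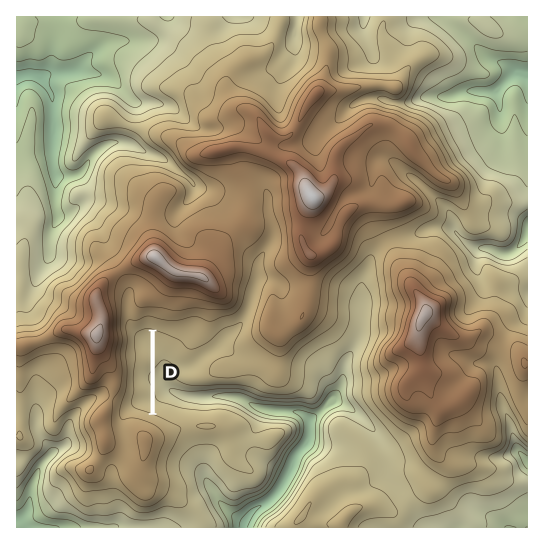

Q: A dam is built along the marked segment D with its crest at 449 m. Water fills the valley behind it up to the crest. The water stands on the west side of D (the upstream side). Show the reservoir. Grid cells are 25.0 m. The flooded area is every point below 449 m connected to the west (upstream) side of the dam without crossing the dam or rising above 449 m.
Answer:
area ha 45.6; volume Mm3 4.3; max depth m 27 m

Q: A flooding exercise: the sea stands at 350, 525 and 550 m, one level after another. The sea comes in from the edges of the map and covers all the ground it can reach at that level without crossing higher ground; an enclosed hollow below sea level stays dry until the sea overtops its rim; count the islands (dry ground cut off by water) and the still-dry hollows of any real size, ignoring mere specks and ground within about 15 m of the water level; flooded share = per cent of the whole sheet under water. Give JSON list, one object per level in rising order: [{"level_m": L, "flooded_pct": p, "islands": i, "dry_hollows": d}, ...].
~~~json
[{"level_m": 350, "flooded_pct": 8, "islands": 0, "dry_hollows": 0}, {"level_m": 525, "flooded_pct": 86, "islands": 3, "dry_hollows": 0}, {"level_m": 550, "flooded_pct": 93, "islands": 4, "dry_hollows": 0}]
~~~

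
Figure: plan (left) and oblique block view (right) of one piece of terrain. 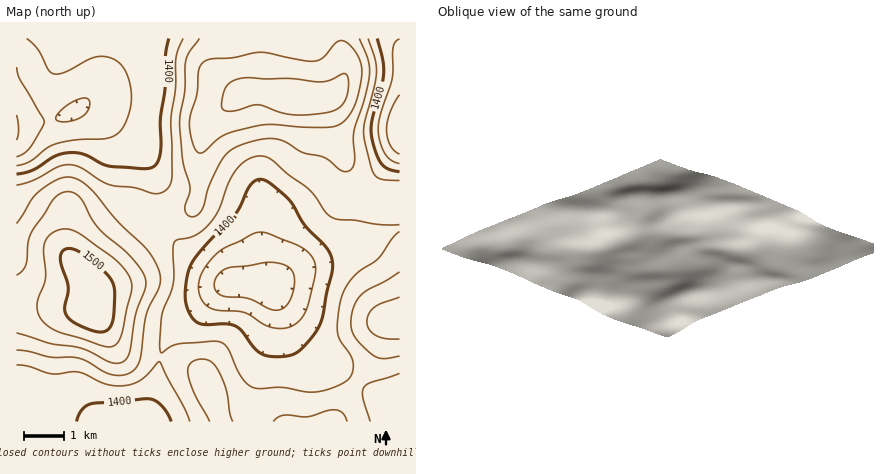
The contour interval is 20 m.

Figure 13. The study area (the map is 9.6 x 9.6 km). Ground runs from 1340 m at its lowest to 1515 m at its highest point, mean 1425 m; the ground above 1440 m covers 30.2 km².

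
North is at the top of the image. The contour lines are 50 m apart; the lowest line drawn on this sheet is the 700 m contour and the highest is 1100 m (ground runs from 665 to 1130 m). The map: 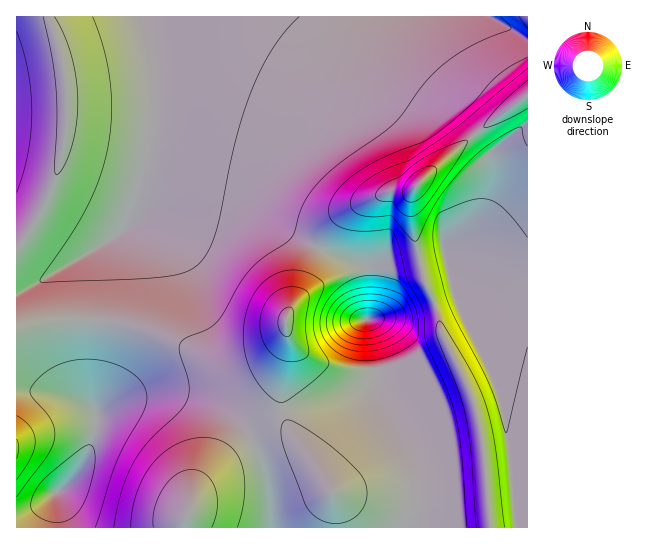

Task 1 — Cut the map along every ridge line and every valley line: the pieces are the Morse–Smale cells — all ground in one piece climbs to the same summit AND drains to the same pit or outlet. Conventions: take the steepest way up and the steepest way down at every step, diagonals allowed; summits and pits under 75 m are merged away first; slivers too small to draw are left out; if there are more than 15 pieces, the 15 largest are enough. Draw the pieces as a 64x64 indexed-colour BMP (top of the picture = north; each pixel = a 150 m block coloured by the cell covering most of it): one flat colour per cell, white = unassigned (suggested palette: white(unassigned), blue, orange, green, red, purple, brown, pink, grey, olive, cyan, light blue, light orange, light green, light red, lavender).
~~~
<image width="64" height="64" href="data:image/bmp;base64,Qk12CAAAAAAAAHYAAAAoAAAAQAAAAEAAAAABAAQAAAAAAAAIAAATCwAAEwsAABAAAAAAAAAA////ALR3HwAOf/8ALKAsACgn1gC9Z5QAS1aMAMJ34wB/f38AIr28AM++FwDox64AeLv/AIrfmACWmP8A1bDFAJmZlVVVVVVVVVVYiIiIiIhEREREREREREIiIiIiIiIimZmVVVVVVVVVVViIiIiIiEREREREREREQiIiIiIiIiJ3mZVVVVVVVVVVVYiIiIiIRERERERERERCIiIiIiIiInd3lVVVVVVVVVVViIiIiIhEREREREREREIiIiIiIiIid3d1VVVVVVVVVVVYiIiIiERERERERERERCIiIiIiIiJ3d3dVVVVVVVVVVViIiIiEREREREREREREIiIiIiIiInd3d3VVVVVVVVVVVYiIiIREREREREREREIiIiIiIiIid3d3d1VVVVVVVVVVWIiIhEREREREREREQiIiIiIiIiJ3d3d3VVVVVVVVVVVViIiERERERERERERCIiIiIiIiInd3d3d1VVVVVVVVVVVViEREREREREREREIiIiIiIiIid3d3d3VVVVVVVVVVVVVVREREREREREREIiIiIiIiIiJ3d3d3d1VVVVVVVVVVVVMzREREREREREQiIiIiIiIiInd3d3d3VVVVVVVVVVVVMzMzREREREREQiIiIiIiIiIid3d3d3dVVVVVVVVVVVMzMzNERERERERCIiIiIiIiIiJ3d3d3dzVVVVVVVVVVMzMzNERERERERCIiIiIiIiIiInd3d3cTM1VVVVVVVTMzMzM0REREREREIiIiIiIiIiIid3d3ERMzMzVVVVUzMzMzMzREREREREIiIiIiIiIiIiIREREREzMzMzMzMzMzMzMzNEREREREQiIiIiIiIiIiIhERERETMzMzMzMzMzMzMzM0RERERERCIiIiIiIiIiIiERERERMzMzMzMzMzMzMzMzNEREREREIiIiIiIiIiIiIREREREzMzMzMzMzMzMzMzM0REREREQiIiIiIiIiIiIhERERETMzMzMzMzMzMzMzMzRERERERCIiIiIiIiIiIiERERERMzMzMzMzMzMzMzMzNEREREREIiIiIiIiIiIiIREREREzMzMzMzMzMzMzMzM0REREREIiIiIiIiIiIiIhERERETMzMzMzMzMzMzMzMzREREREQiIiIiIiIiIiIiERERERMzMzMzMzMzMzMzMzNERERERCIiIiIiIiIiIiIREREREzMzMzMzMzMzMzMzM0REREREIiIiIiIiIiIiIhERERETMzMzMzMzMzMzMzMzREREREQiIiIiIiIiIiIiERERERMzMzMzMzMzMzMzMzM0RERERCIiIiIiIiIiIiIREREREzMzMzMzMzMzMzMzMzNEREREIiIiIiIiIiIiIhERERETMzMzMzMzMzMzMzMzM0REREQiIiIiIiIiIiIiERERERMzMzMzMzMzMzMzMzMzNERERCIiIiIiIiIiIiIREREREzMzMzMzMzMzMzMzMzM0RERCIiIiIiIiIiIiIhERERETMzMzMzMzMzMzMzMzMzREQiIiIiIiIiIiIiIiERERERMzMzMzMzMzMzMzMzMzM0IiIiIiIiIiIiIiIiJhERERERMzMzMzMzMzMzMzMzMxIiIiIiIiIiIiIiIiImERERERERMzMzMzMzMzMzMzMRESIiIiIiIiIiIiIiIiZhEREREREzMzMzMzMzMzMzERERIiIiIiIiIiIiIiIiJmERERERERMzMzMzMzMzMxERERESIiIiIiIiIiIiIiImZhEREREREzMzMzMzMzMREREREREiIiIiIiIiIiIiIiZmYRERERERMzMzMzMxEREREREREREiIiIiIiIiIiIiJmZhEREREREREREREREREREREREREREiIiIiIiIiIiImZmEREREREREREREREREREREREREREREREiIiIiIiIiZmZhERERERERERERERERERERERERERERERIiIiIiIiJmZmERERERERERERERERERERERERERERERESIiIiIiImZmYREREREREREREREREREREREREREREREREiIiIiIiZmZmERERERERERERERERERERERERERERERERIiIiIiJmZmYRERERERERERERERERERERERERERERERESIiIiImZmZhERERERERERERERERERERERERERERERERESIiIiZmZmEREREREREREREREREREREREREREREREREREiIiJmZmYRERERERERERERERERERERERERERERERERERIiImZmZhERERERERERERERERERERERERERERERERERESIiZmZmERERERERERERERERERERERERERERERERERERESJmZmYREREREREREREREREREREREREREREREREREREREmZmZhERERERERERERERERERERERERERERERERERERERZmZmERERERERERERERERERERERERERERERERERERERFmZmYREREREREREREREREREREREREREREREREREREREWZmZhERERERERERERERERERERERERERERERERERERERZmZmERERERERERERERERERERERERERERERERERERERFmZmYREREREREREREREREREREREREREREREREREREREWZmYRERERERERERERERERERERERERERERERERERERERZmZhERERERERERERERERERERERERERERERERERERERFmZmEREREREREREREREREREREREREREREREREREREREWZmERERERERERERERERERERERERERERERERERERERER"/>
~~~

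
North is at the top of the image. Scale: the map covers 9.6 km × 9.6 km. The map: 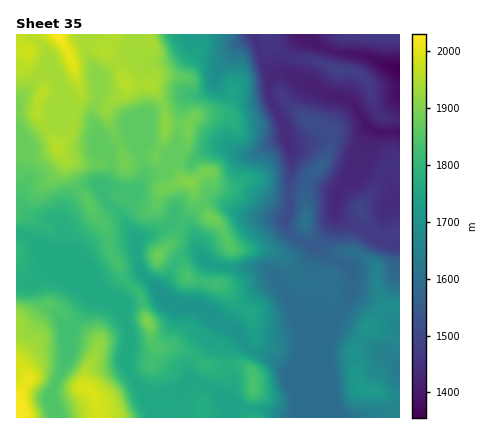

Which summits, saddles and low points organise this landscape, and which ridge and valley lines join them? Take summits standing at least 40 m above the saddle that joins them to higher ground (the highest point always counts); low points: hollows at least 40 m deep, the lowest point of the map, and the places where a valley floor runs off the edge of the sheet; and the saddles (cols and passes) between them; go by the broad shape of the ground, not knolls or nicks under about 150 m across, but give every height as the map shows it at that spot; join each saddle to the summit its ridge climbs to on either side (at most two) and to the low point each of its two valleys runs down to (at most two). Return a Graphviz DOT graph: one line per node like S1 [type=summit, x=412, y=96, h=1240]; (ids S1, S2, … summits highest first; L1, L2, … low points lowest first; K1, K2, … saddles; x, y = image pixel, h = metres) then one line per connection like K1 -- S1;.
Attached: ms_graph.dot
graph terrain {
  S1 [type=summit, x=58, y=36, h=2030];
  S2 [type=summit, x=16, y=416, h=2027];
  S3 [type=summit, x=84, y=388, h=1992];
  S4 [type=summit, x=148, y=322, h=1900];
  S5 [type=summit, x=158, y=256, h=1880];
  S6 [type=summit, x=252, y=386, h=1838];
  S7 [type=summit, x=374, y=392, h=1724];
  S8 [type=summit, x=306, y=220, h=1613];
  S9 [type=summit, x=338, y=70, h=1489];
  L1 [type=low, x=400, y=68, h=1355];
  K1 [type=saddle, x=56, y=382, h=1846];
  K2 [type=saddle, x=180, y=228, h=1822];
  K3 [type=saddle, x=180, y=258, h=1807];
  K4 [type=saddle, x=130, y=286, h=1804];
  K5 [type=saddle, x=228, y=366, h=1777];
  K6 [type=saddle, x=132, y=376, h=1766];
  K7 [type=saddle, x=324, y=284, h=1607];
  K8 [type=saddle, x=318, y=250, h=1552];
  K9 [type=saddle, x=304, y=242, h=1550];
  K10 [type=saddle, x=316, y=162, h=1544];
  K11 [type=saddle, x=331, y=50, h=1403];
  K1 -- S2;
  K1 -- S3;
  K1 -- L1;
  K2 -- S1;
  K2 -- S5;
  K2 -- L1;
  K3 -- S1;
  K3 -- S5;
  K3 -- L1;
  K4 -- S1;
  K4 -- S4;
  K4 -- L1;
  K5 -- S1;
  K5 -- S6;
  K5 -- L1;
  K6 -- S3;
  K6 -- S4;
  K6 -- L1;
  K7 -- S1;
  K7 -- S7;
  K7 -- L1;
  K8 -- S1;
  K8 -- S7;
  K8 -- L1;
  K9 -- S1;
  K9 -- S8;
  K9 -- L1;
  K10 -- S1;
  K10 -- S8;
  K10 -- L1;
  K11 -- S1;
  K11 -- S9;
  K11 -- L1;
}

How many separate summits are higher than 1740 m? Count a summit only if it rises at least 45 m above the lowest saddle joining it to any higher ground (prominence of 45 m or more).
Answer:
4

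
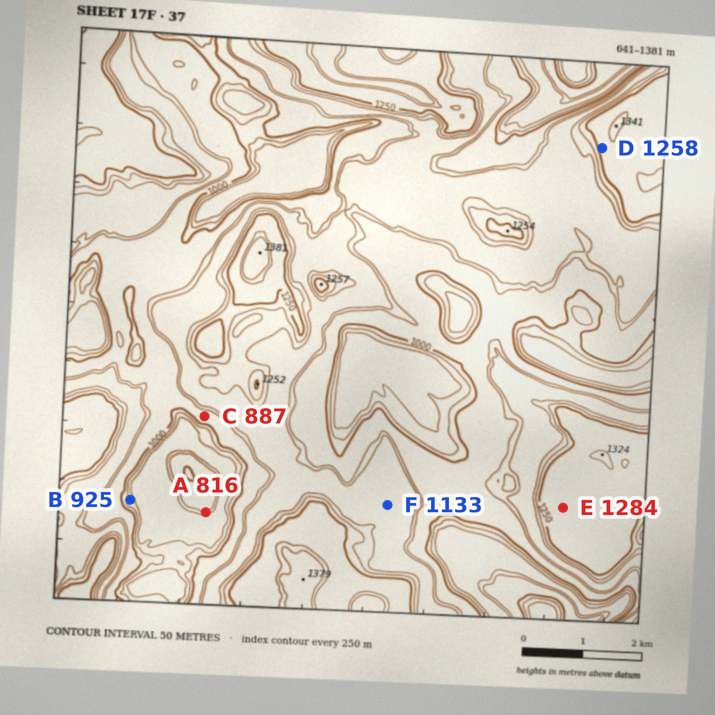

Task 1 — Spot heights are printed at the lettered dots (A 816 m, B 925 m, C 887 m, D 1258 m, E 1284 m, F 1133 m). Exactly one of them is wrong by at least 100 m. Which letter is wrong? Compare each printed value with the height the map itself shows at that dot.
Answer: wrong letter C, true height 1012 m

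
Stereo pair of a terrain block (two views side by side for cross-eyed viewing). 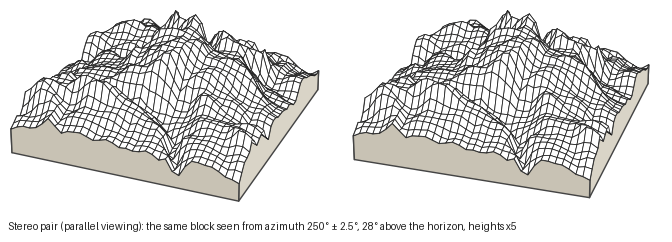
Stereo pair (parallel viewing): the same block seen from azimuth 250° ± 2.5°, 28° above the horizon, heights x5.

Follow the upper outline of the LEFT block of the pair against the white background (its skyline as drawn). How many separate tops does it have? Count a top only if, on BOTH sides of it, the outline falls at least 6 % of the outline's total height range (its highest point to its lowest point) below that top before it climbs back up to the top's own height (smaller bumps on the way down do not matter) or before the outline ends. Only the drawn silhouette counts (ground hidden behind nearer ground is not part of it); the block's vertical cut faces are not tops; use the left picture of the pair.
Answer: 4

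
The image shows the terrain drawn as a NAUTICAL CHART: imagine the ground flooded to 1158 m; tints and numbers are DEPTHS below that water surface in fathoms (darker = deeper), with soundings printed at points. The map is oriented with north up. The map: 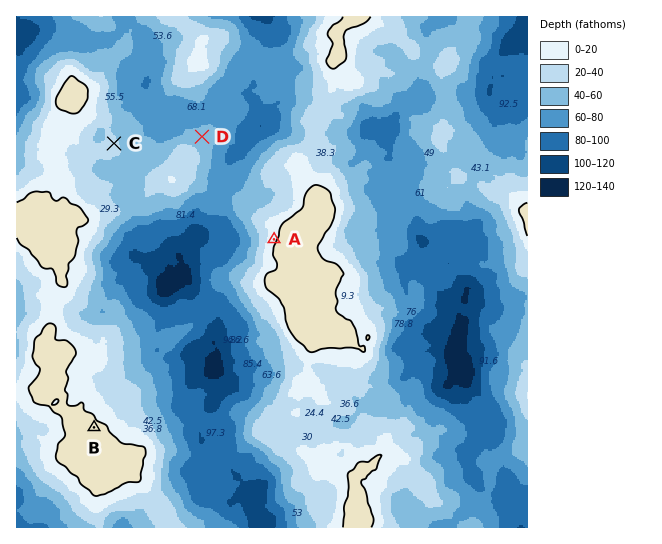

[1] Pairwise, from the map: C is above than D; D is below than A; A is below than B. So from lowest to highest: D C A B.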